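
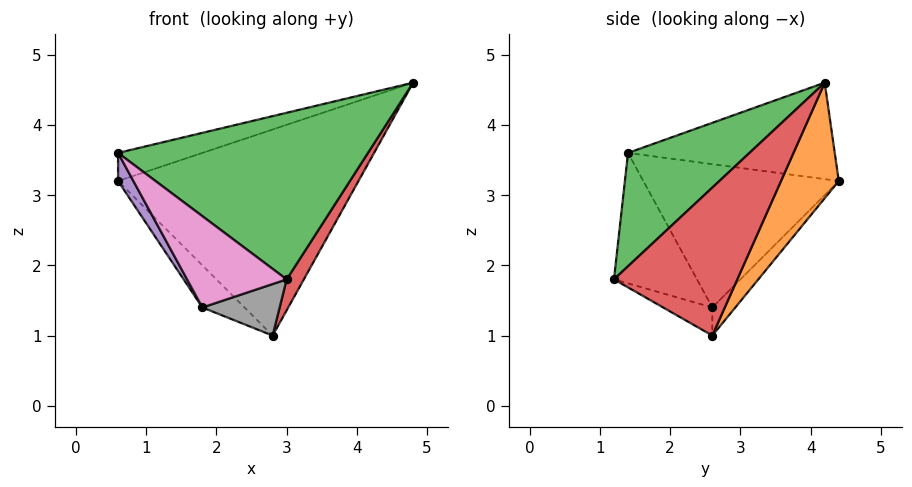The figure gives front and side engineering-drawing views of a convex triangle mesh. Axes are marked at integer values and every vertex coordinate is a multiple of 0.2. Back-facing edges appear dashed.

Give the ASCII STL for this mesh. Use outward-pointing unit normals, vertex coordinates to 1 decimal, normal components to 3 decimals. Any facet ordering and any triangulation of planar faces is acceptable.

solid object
 facet normal -0.308 0.126 0.943
  outer loop
   vertex 0.6 4.4 3.2
   vertex 0.6 1.4 3.6
   vertex 4.8 4.2 4.6
  endloop
 endfacet
 facet normal 0.204 0.848 -0.490
  outer loop
   vertex 2.8 2.6 1.0
   vertex 0.6 4.4 3.2
   vertex 4.8 4.2 4.6
  endloop
 endfacet
 facet normal 0.361 -0.743 0.564
  outer loop
   vertex 3.0 1.2 1.8
   vertex 4.8 4.2 4.6
   vertex 0.6 1.4 3.6
  endloop
 endfacet
 facet normal 0.890 -0.124 -0.439
  outer loop
   vertex 3.0 1.2 1.8
   vertex 2.8 2.6 1.0
   vertex 4.8 4.2 4.6
  endloop
 endfacet
 facet normal -0.860 -0.067 -0.506
  outer loop
   vertex 1.8 2.6 1.4
   vertex 0.6 1.4 3.6
   vertex 0.6 4.4 3.2
  endloop
 endfacet
 facet normal -0.307 0.563 -0.767
  outer loop
   vertex 1.8 2.6 1.4
   vertex 0.6 4.4 3.2
   vertex 2.8 2.6 1.0
  endloop
 endfacet
 facet normal -0.508 -0.609 -0.609
  outer loop
   vertex 1.8 2.6 1.4
   vertex 3.0 1.2 1.8
   vertex 0.6 1.4 3.6
  endloop
 endfacet
 facet normal -0.321 -0.504 -0.802
  outer loop
   vertex 1.8 2.6 1.4
   vertex 2.8 2.6 1.0
   vertex 3.0 1.2 1.8
  endloop
 endfacet
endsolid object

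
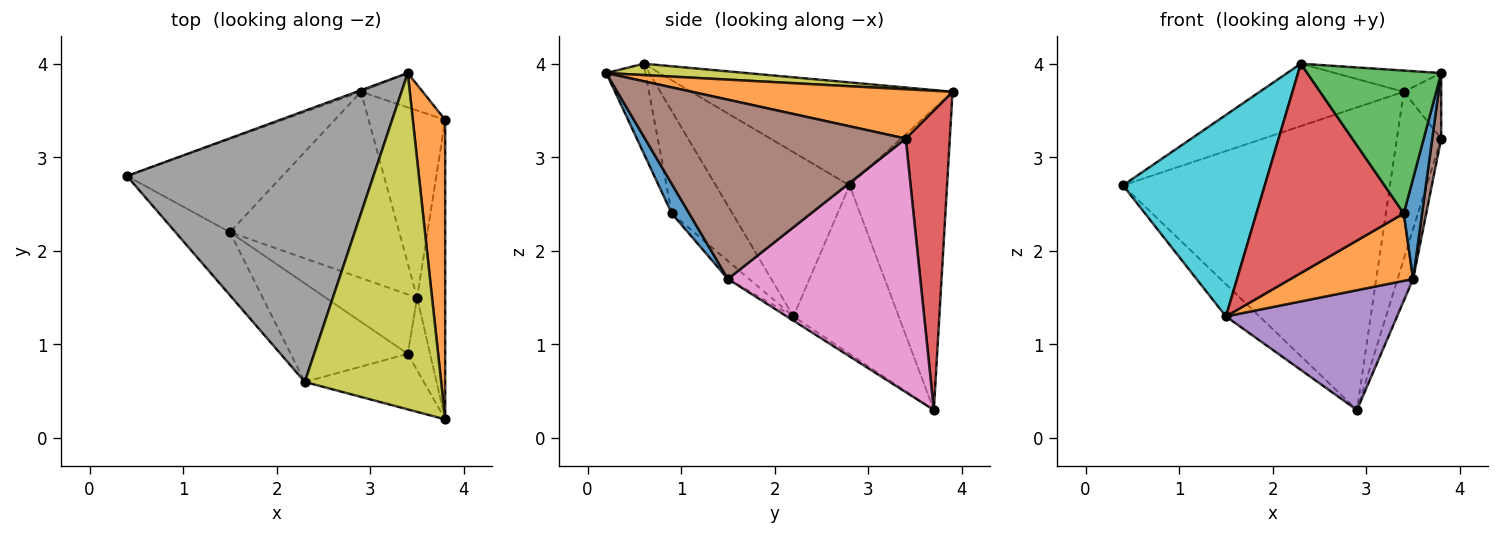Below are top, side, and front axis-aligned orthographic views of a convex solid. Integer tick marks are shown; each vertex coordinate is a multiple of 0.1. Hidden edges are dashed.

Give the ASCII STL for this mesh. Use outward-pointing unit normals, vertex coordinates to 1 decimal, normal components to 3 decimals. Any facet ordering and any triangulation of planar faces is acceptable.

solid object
 facet normal -0.716 0.228 -0.660
  outer loop
   vertex 1.5 2.2 1.3
   vertex 0.4 2.8 2.7
   vertex 2.9 3.7 0.3
  endloop
 endfacet
 facet normal 0.830 0.119 0.545
  outer loop
   vertex 3.4 3.9 3.7
   vertex 3.8 0.2 3.9
   vertex 3.8 3.4 3.2
  endloop
 endfacet
 facet normal -0.343 0.939 -0.005
  outer loop
   vertex 3.4 3.9 3.7
   vertex 2.9 3.7 0.3
   vertex 0.4 2.8 2.7
  endloop
 endfacet
 facet normal 0.698 0.702 -0.144
  outer loop
   vertex 3.4 3.9 3.7
   vertex 3.8 3.4 3.2
   vertex 2.9 3.7 0.3
  endloop
 endfacet
 facet normal -0.021 -0.541 -0.841
  outer loop
   vertex 3.5 1.5 1.7
   vertex 1.5 2.2 1.3
   vertex 2.9 3.7 0.3
  endloop
 endfacet
 facet normal 0.987 -0.034 -0.155
  outer loop
   vertex 3.5 1.5 1.7
   vertex 3.8 3.4 3.2
   vertex 3.8 0.2 3.9
  endloop
 endfacet
 facet normal 0.954 0.077 -0.288
  outer loop
   vertex 3.5 1.5 1.7
   vertex 2.9 3.7 0.3
   vertex 3.8 3.4 3.2
  endloop
 endfacet
 facet normal -0.377 0.208 0.903
  outer loop
   vertex 2.3 0.6 4.0
   vertex 3.4 3.9 3.7
   vertex 0.4 2.8 2.7
  endloop
 endfacet
 facet normal 0.083 0.063 0.995
  outer loop
   vertex 2.3 0.6 4.0
   vertex 3.8 0.2 3.9
   vertex 3.4 3.9 3.7
  endloop
 endfacet
 facet normal -0.669 -0.709 -0.222
  outer loop
   vertex 2.3 0.6 4.0
   vertex 0.4 2.8 2.7
   vertex 1.5 2.2 1.3
  endloop
 endfacet
 facet normal 0.612 -0.642 -0.463
  outer loop
   vertex 3.4 0.9 2.4
   vertex 3.5 1.5 1.7
   vertex 3.8 0.2 3.9
  endloop
 endfacet
 facet normal -0.129 -0.744 -0.656
  outer loop
   vertex 3.4 0.9 2.4
   vertex 1.5 2.2 1.3
   vertex 3.5 1.5 1.7
  endloop
 endfacet
 facet normal -0.263 -0.899 -0.349
  outer loop
   vertex 3.4 0.9 2.4
   vertex 3.8 0.2 3.9
   vertex 2.3 0.6 4.0
  endloop
 endfacet
 facet normal -0.349 -0.848 -0.399
  outer loop
   vertex 3.4 0.9 2.4
   vertex 2.3 0.6 4.0
   vertex 1.5 2.2 1.3
  endloop
 endfacet
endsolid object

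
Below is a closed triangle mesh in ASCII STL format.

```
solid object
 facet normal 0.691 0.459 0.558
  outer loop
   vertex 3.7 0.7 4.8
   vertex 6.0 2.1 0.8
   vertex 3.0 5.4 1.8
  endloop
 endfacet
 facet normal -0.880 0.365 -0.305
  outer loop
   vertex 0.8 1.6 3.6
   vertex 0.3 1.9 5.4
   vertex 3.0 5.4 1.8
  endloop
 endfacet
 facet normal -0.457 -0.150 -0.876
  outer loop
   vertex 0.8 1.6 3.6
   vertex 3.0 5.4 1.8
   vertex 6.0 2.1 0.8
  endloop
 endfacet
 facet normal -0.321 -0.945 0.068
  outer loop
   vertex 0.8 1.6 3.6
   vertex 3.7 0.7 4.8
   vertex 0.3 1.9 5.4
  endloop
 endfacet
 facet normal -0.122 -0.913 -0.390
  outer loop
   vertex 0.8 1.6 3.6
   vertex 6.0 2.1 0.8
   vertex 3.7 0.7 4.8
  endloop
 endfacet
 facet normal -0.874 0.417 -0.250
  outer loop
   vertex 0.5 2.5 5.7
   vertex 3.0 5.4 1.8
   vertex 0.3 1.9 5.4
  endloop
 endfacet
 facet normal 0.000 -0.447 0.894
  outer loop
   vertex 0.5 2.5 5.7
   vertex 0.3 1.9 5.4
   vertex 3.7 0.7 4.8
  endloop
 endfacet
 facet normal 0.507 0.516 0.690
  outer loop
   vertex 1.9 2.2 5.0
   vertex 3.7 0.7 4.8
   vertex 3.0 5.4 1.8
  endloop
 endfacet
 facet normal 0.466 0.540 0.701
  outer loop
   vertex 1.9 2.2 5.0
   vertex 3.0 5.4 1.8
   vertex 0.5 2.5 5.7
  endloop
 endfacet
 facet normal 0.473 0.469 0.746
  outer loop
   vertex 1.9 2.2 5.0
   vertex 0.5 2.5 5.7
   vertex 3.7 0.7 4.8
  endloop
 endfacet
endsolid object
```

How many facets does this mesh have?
10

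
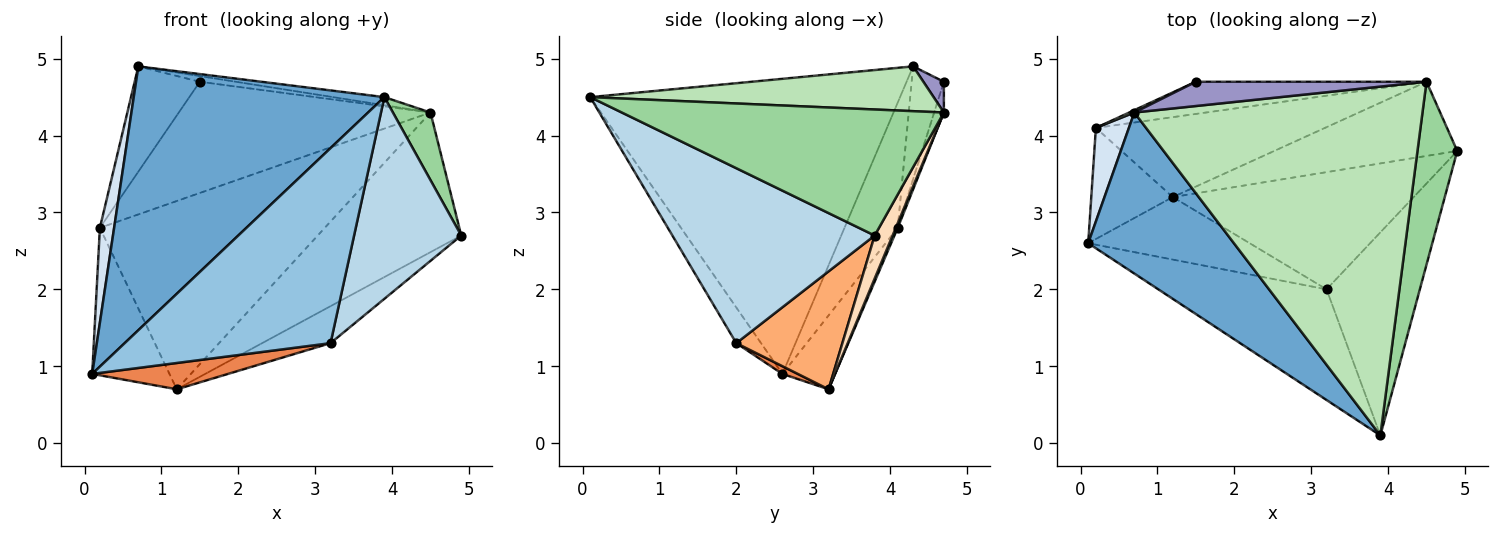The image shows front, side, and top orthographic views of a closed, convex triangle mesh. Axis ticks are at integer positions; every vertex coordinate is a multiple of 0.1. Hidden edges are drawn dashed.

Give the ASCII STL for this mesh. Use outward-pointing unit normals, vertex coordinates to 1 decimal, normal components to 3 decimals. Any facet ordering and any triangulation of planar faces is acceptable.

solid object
 facet normal -0.726 -0.587 0.358
  outer loop
   vertex 0.7 4.3 4.9
   vertex 0.1 2.6 0.9
   vertex 3.9 0.1 4.5
  endloop
 endfacet
 facet normal -0.104 -0.865 -0.491
  outer loop
   vertex 3.2 2.0 1.3
   vertex 3.9 0.1 4.5
   vertex 0.1 2.6 0.9
  endloop
 endfacet
 facet normal 0.799 -0.423 -0.426
  outer loop
   vertex 3.2 2.0 1.3
   vertex 4.9 3.8 2.7
   vertex 3.9 0.1 4.5
  endloop
 endfacet
 facet normal -0.936 -0.250 0.247
  outer loop
   vertex 0.2 4.1 2.8
   vertex 0.1 2.6 0.9
   vertex 0.7 4.3 4.9
  endloop
 endfacet
 facet normal 0.044 -0.387 -0.921
  outer loop
   vertex 1.2 3.2 0.7
   vertex 3.2 2.0 1.3
   vertex 0.1 2.6 0.9
  endloop
 endfacet
 facet normal 0.423 0.273 -0.864
  outer loop
   vertex 1.2 3.2 0.7
   vertex 4.9 3.8 2.7
   vertex 3.2 2.0 1.3
  endloop
 endfacet
 facet normal -0.479 0.701 -0.528
  outer loop
   vertex 1.2 3.2 0.7
   vertex 0.1 2.6 0.9
   vertex 0.2 4.1 2.8
  endloop
 endfacet
 facet normal 0.110 0.878 -0.466
  outer loop
   vertex 4.5 4.7 4.3
   vertex 4.9 3.8 2.7
   vertex 1.2 3.2 0.7
  endloop
 endfacet
 facet normal 0.008 0.920 -0.391
  outer loop
   vertex 4.5 4.7 4.3
   vertex 1.2 3.2 0.7
   vertex 0.2 4.1 2.8
  endloop
 endfacet
 facet normal 0.948 -0.111 0.299
  outer loop
   vertex 4.5 4.7 4.3
   vertex 3.9 0.1 4.5
   vertex 4.9 3.8 2.7
  endloop
 endfacet
 facet normal 0.154 0.023 0.988
  outer loop
   vertex 4.5 4.7 4.3
   vertex 0.7 4.3 4.9
   vertex 3.9 0.1 4.5
  endloop
 endfacet
 facet normal -0.443 0.896 0.020
  outer loop
   vertex 1.5 4.7 4.7
   vertex 0.2 4.1 2.8
   vertex 0.7 4.3 4.9
  endloop
 endfacet
 facet normal 0.129 0.225 0.966
  outer loop
   vertex 1.5 4.7 4.7
   vertex 0.7 4.3 4.9
   vertex 4.5 4.7 4.3
  endloop
 endfacet
 facet normal -0.037 0.960 -0.278
  outer loop
   vertex 1.5 4.7 4.7
   vertex 4.5 4.7 4.3
   vertex 0.2 4.1 2.8
  endloop
 endfacet
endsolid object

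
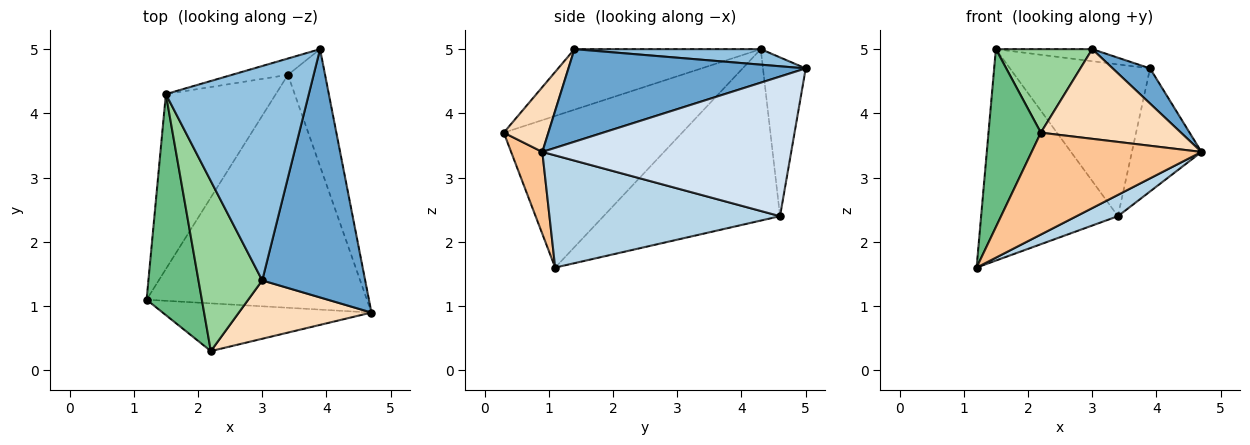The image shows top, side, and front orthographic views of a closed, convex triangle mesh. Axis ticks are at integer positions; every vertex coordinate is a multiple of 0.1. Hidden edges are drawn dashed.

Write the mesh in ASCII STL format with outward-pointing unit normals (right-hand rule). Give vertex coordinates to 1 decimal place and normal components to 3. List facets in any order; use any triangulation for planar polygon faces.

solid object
 facet normal 0.665 -0.105 0.739
  outer loop
   vertex 3.0 1.4 5.0
   vertex 4.7 0.9 3.4
   vertex 3.9 5.0 4.7
  endloop
 endfacet
 facet normal 0.108 0.056 0.993
  outer loop
   vertex 1.5 4.3 5.0
   vertex 3.0 1.4 5.0
   vertex 3.9 5.0 4.7
  endloop
 endfacet
 facet normal 0.452 -0.081 -0.888
  outer loop
   vertex 3.4 4.6 2.4
   vertex 4.7 0.9 3.4
   vertex 1.2 1.1 1.6
  endloop
 endfacet
 facet normal 0.933 0.261 -0.248
  outer loop
   vertex 3.4 4.6 2.4
   vertex 3.9 5.0 4.7
   vertex 4.7 0.9 3.4
  endloop
 endfacet
 facet normal -0.705 0.546 -0.452
  outer loop
   vertex 3.4 4.6 2.4
   vertex 1.2 1.1 1.6
   vertex 1.5 4.3 5.0
  endloop
 endfacet
 facet normal -0.290 0.951 -0.102
  outer loop
   vertex 3.4 4.6 2.4
   vertex 1.5 4.3 5.0
   vertex 3.9 5.0 4.7
  endloop
 endfacet
 facet normal 0.164 -0.893 -0.418
  outer loop
   vertex 2.2 0.3 3.7
   vertex 1.2 1.1 1.6
   vertex 4.7 0.9 3.4
  endloop
 endfacet
 facet normal 0.258 -0.810 0.527
  outer loop
   vertex 2.2 0.3 3.7
   vertex 4.7 0.9 3.4
   vertex 3.0 1.4 5.0
  endloop
 endfacet
 facet normal -0.906 -0.266 0.330
  outer loop
   vertex 2.2 0.3 3.7
   vertex 1.5 4.3 5.0
   vertex 1.2 1.1 1.6
  endloop
 endfacet
 facet normal -0.649 -0.336 0.683
  outer loop
   vertex 2.2 0.3 3.7
   vertex 3.0 1.4 5.0
   vertex 1.5 4.3 5.0
  endloop
 endfacet
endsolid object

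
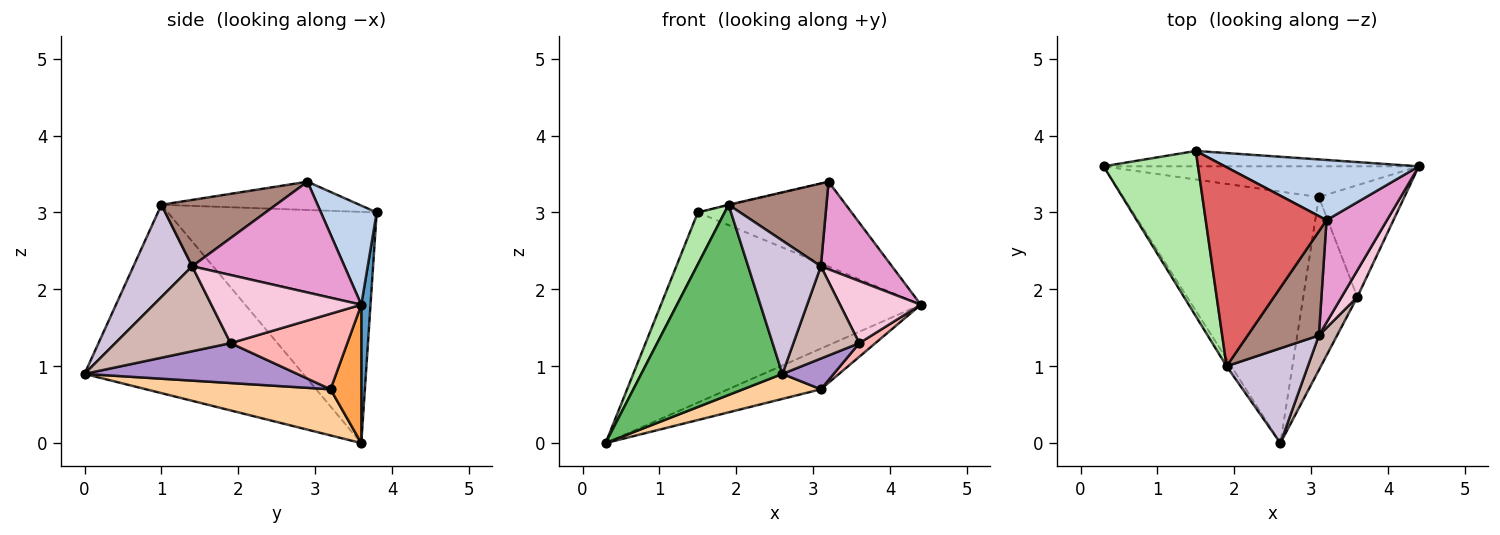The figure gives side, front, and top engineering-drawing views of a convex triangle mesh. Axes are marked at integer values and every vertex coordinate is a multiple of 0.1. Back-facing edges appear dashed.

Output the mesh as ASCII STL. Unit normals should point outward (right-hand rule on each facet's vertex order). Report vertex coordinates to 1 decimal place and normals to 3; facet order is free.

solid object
 facet normal 0.035 0.996 -0.081
  outer loop
   vertex 1.5 3.8 3.0
   vertex 4.4 3.6 1.8
   vertex 0.3 3.6 0.0
  endloop
 endfacet
 facet normal 0.284 0.782 0.555
  outer loop
   vertex 3.2 2.9 3.4
   vertex 4.4 3.6 1.8
   vertex 1.5 3.8 3.0
  endloop
 endfacet
 facet normal 0.256 0.771 -0.583
  outer loop
   vertex 3.1 3.2 0.7
   vertex 0.3 3.6 0.0
   vertex 4.4 3.6 1.8
  endloop
 endfacet
 facet normal 0.228 -0.096 -0.969
  outer loop
   vertex 3.1 3.2 0.7
   vertex 2.6 0.0 0.9
   vertex 0.3 3.6 0.0
  endloop
 endfacet
 facet normal -0.840 -0.542 -0.021
  outer loop
   vertex 1.9 1.0 3.1
   vertex 0.3 3.6 0.0
   vertex 2.6 0.0 0.9
  endloop
 endfacet
 facet normal -0.919 -0.118 0.376
  outer loop
   vertex 1.9 1.0 3.1
   vertex 1.5 3.8 3.0
   vertex 0.3 3.6 0.0
  endloop
 endfacet
 facet normal -0.228 0.002 0.974
  outer loop
   vertex 1.9 1.0 3.1
   vertex 3.2 2.9 3.4
   vertex 1.5 3.8 3.0
  endloop
 endfacet
 facet normal 0.659 -0.091 -0.746
  outer loop
   vertex 3.6 1.9 1.3
   vertex 3.1 3.2 0.7
   vertex 4.4 3.6 1.8
  endloop
 endfacet
 facet normal 0.588 -0.142 -0.797
  outer loop
   vertex 3.6 1.9 1.3
   vertex 2.6 0.0 0.9
   vertex 3.1 3.2 0.7
  endloop
 endfacet
 facet normal 0.550 -0.681 0.484
  outer loop
   vertex 3.1 1.4 2.3
   vertex 1.9 1.0 3.1
   vertex 2.6 0.0 0.9
  endloop
 endfacet
 facet normal 0.589 -0.503 0.632
  outer loop
   vertex 3.1 1.4 2.3
   vertex 3.2 2.9 3.4
   vertex 1.9 1.0 3.1
  endloop
 endfacet
 facet normal 0.854 -0.488 0.183
  outer loop
   vertex 3.1 1.4 2.3
   vertex 2.6 0.0 0.9
   vertex 3.6 1.9 1.3
  endloop
 endfacet
 facet normal 0.812 -0.379 0.443
  outer loop
   vertex 3.1 1.4 2.3
   vertex 4.4 3.6 1.8
   vertex 3.2 2.9 3.4
  endloop
 endfacet
 facet normal 0.863 -0.465 0.199
  outer loop
   vertex 3.1 1.4 2.3
   vertex 3.6 1.9 1.3
   vertex 4.4 3.6 1.8
  endloop
 endfacet
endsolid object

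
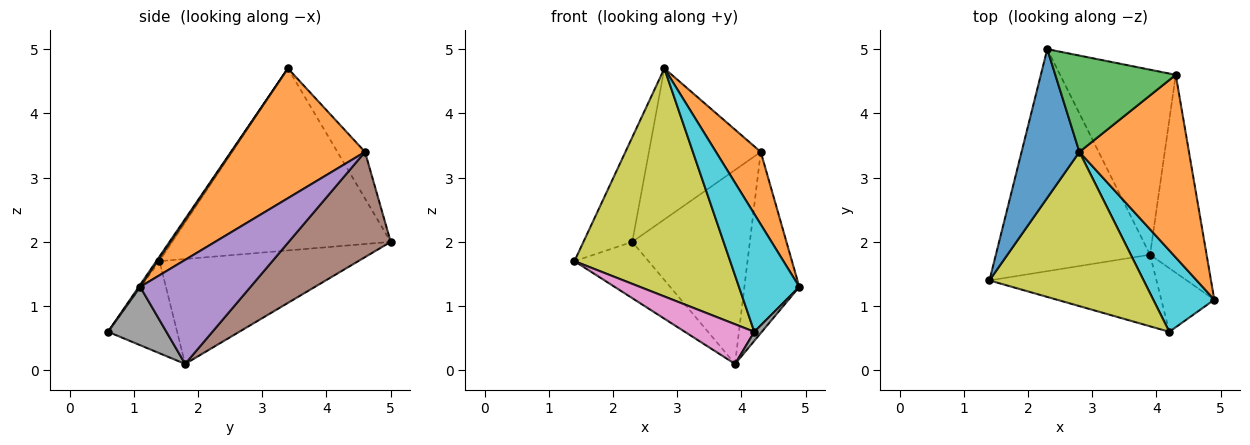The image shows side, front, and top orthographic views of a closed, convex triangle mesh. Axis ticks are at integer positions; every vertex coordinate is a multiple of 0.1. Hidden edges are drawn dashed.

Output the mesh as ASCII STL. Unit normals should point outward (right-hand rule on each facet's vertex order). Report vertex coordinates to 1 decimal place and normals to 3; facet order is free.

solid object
 facet normal -0.932 0.208 0.296
  outer loop
   vertex 2.8 3.4 4.7
   vertex 2.3 5.0 2.0
   vertex 1.4 1.4 1.7
  endloop
 endfacet
 facet normal 0.740 -0.248 0.625
  outer loop
   vertex 4.3 4.6 3.4
   vertex 2.8 3.4 4.7
   vertex 4.9 1.1 1.3
  endloop
 endfacet
 facet normal -0.204 0.825 0.527
  outer loop
   vertex 4.3 4.6 3.4
   vertex 2.3 5.0 2.0
   vertex 2.8 3.4 4.7
  endloop
 endfacet
 facet normal -0.551 0.205 -0.809
  outer loop
   vertex 3.9 1.8 0.1
   vertex 1.4 1.4 1.7
   vertex 2.3 5.0 2.0
  endloop
 endfacet
 facet normal 0.805 0.400 -0.437
  outer loop
   vertex 3.9 1.8 0.1
   vertex 4.3 4.6 3.4
   vertex 4.9 1.1 1.3
  endloop
 endfacet
 facet normal 0.532 0.613 -0.584
  outer loop
   vertex 3.9 1.8 0.1
   vertex 2.3 5.0 2.0
   vertex 4.3 4.6 3.4
  endloop
 endfacet
 facet normal -0.434 -0.437 -0.788
  outer loop
   vertex 4.2 0.6 0.6
   vertex 1.4 1.4 1.7
   vertex 3.9 1.8 0.1
  endloop
 endfacet
 facet normal 0.737 -0.095 -0.669
  outer loop
   vertex 4.2 0.6 0.6
   vertex 3.9 1.8 0.1
   vertex 4.9 1.1 1.3
  endloop
 endfacet
 facet normal -0.017 -0.828 0.560
  outer loop
   vertex 4.2 0.6 0.6
   vertex 2.8 3.4 4.7
   vertex 1.4 1.4 1.7
  endloop
 endfacet
 facet normal 0.019 -0.823 0.568
  outer loop
   vertex 4.2 0.6 0.6
   vertex 4.9 1.1 1.3
   vertex 2.8 3.4 4.7
  endloop
 endfacet
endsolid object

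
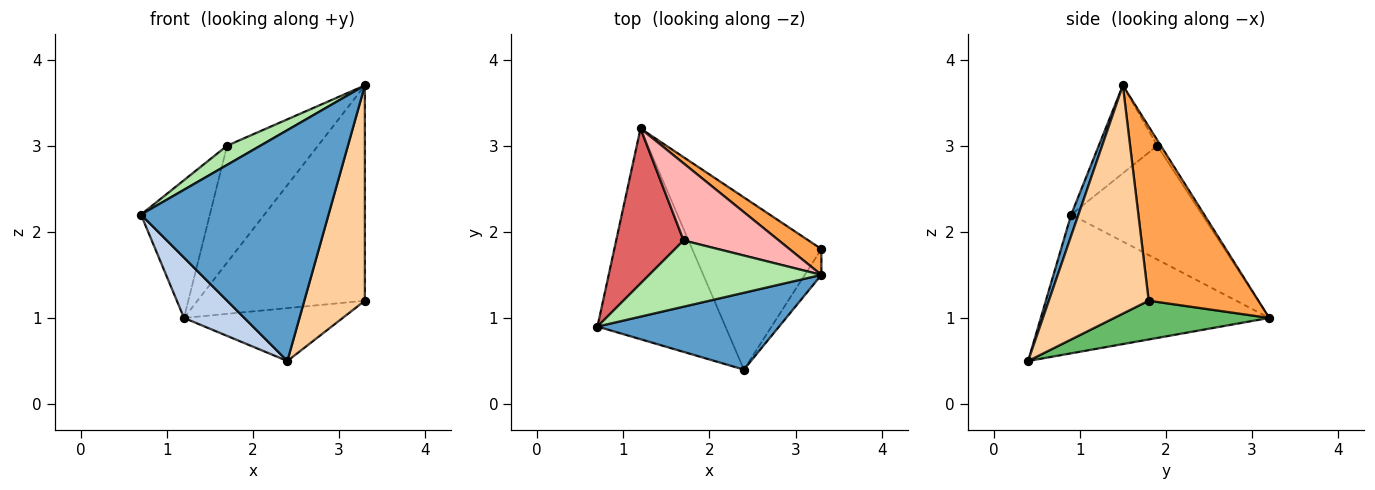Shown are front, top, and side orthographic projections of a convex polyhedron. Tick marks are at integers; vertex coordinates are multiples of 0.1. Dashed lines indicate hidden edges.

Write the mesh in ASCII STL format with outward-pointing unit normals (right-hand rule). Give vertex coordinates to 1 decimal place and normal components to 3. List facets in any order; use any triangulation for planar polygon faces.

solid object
 facet normal 0.037 -0.948 0.316
  outer loop
   vertex 2.4 0.4 0.5
   vertex 3.3 1.5 3.7
   vertex 0.7 0.9 2.2
  endloop
 endfacet
 facet normal -0.722 -0.190 -0.666
  outer loop
   vertex 2.4 0.4 0.5
   vertex 0.7 0.9 2.2
   vertex 1.2 3.2 1.0
  endloop
 endfacet
 facet normal 0.545 0.832 0.100
  outer loop
   vertex 3.3 1.8 1.2
   vertex 1.2 3.2 1.0
   vertex 3.3 1.5 3.7
  endloop
 endfacet
 facet normal 0.853 -0.518 -0.062
  outer loop
   vertex 3.3 1.8 1.2
   vertex 3.3 1.5 3.7
   vertex 2.4 0.4 0.5
  endloop
 endfacet
 facet normal 0.276 0.282 -0.919
  outer loop
   vertex 3.3 1.8 1.2
   vertex 2.4 0.4 0.5
   vertex 1.2 3.2 1.0
  endloop
 endfacet
 facet normal -0.440 -0.250 0.863
  outer loop
   vertex 1.7 1.9 3.0
   vertex 0.7 0.9 2.2
   vertex 3.3 1.5 3.7
  endloop
 endfacet
 facet normal -0.784 0.413 0.464
  outer loop
   vertex 1.7 1.9 3.0
   vertex 1.2 3.2 1.0
   vertex 0.7 0.9 2.2
  endloop
 endfacet
 facet normal -0.032 0.834 0.550
  outer loop
   vertex 1.7 1.9 3.0
   vertex 3.3 1.5 3.7
   vertex 1.2 3.2 1.0
  endloop
 endfacet
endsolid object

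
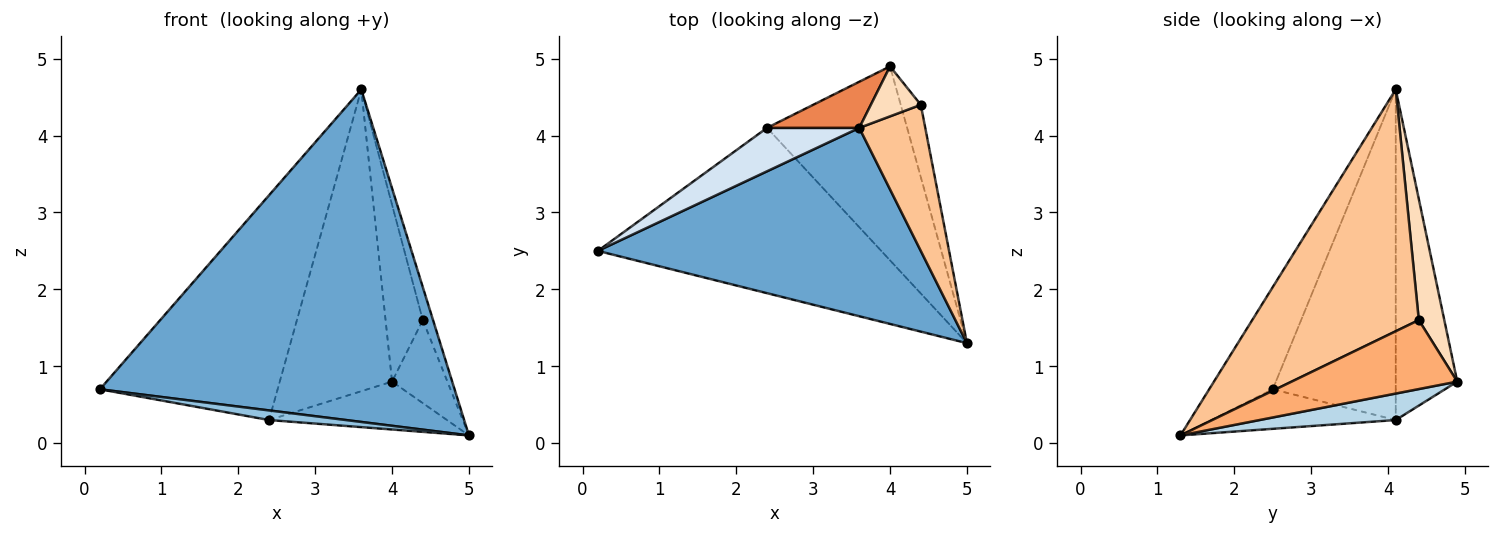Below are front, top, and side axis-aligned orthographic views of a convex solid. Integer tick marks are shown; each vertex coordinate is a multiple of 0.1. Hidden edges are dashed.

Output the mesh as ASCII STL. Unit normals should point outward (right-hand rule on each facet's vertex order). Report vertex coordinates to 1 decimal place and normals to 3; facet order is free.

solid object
 facet normal -0.154 -0.860 0.487
  outer loop
   vertex 3.6 4.1 4.6
   vertex 0.2 2.5 0.7
   vertex 5.0 1.3 0.1
  endloop
 endfacet
 facet normal -0.138 -0.057 -0.989
  outer loop
   vertex 2.4 4.1 0.3
   vertex 5.0 1.3 0.1
   vertex 0.2 2.5 0.7
  endloop
 endfacet
 facet normal 0.180 0.236 -0.955
  outer loop
   vertex 2.4 4.1 0.3
   vertex 4.0 4.9 0.8
   vertex 5.0 1.3 0.1
  endloop
 endfacet
 facet normal -0.562 0.812 0.157
  outer loop
   vertex 2.4 4.1 0.3
   vertex 0.2 2.5 0.7
   vertex 3.6 4.1 4.6
  endloop
 endfacet
 facet normal -0.476 0.869 0.133
  outer loop
   vertex 2.4 4.1 0.3
   vertex 3.6 4.1 4.6
   vertex 4.0 4.9 0.8
  endloop
 endfacet
 facet normal 0.914 0.306 -0.266
  outer loop
   vertex 4.4 4.4 1.6
   vertex 5.0 1.3 0.1
   vertex 4.0 4.9 0.8
  endloop
 endfacet
 facet normal 0.963 0.059 0.263
  outer loop
   vertex 4.4 4.4 1.6
   vertex 3.6 4.1 4.6
   vertex 5.0 1.3 0.1
  endloop
 endfacet
 facet normal 0.550 0.804 0.227
  outer loop
   vertex 4.4 4.4 1.6
   vertex 4.0 4.9 0.8
   vertex 3.6 4.1 4.6
  endloop
 endfacet
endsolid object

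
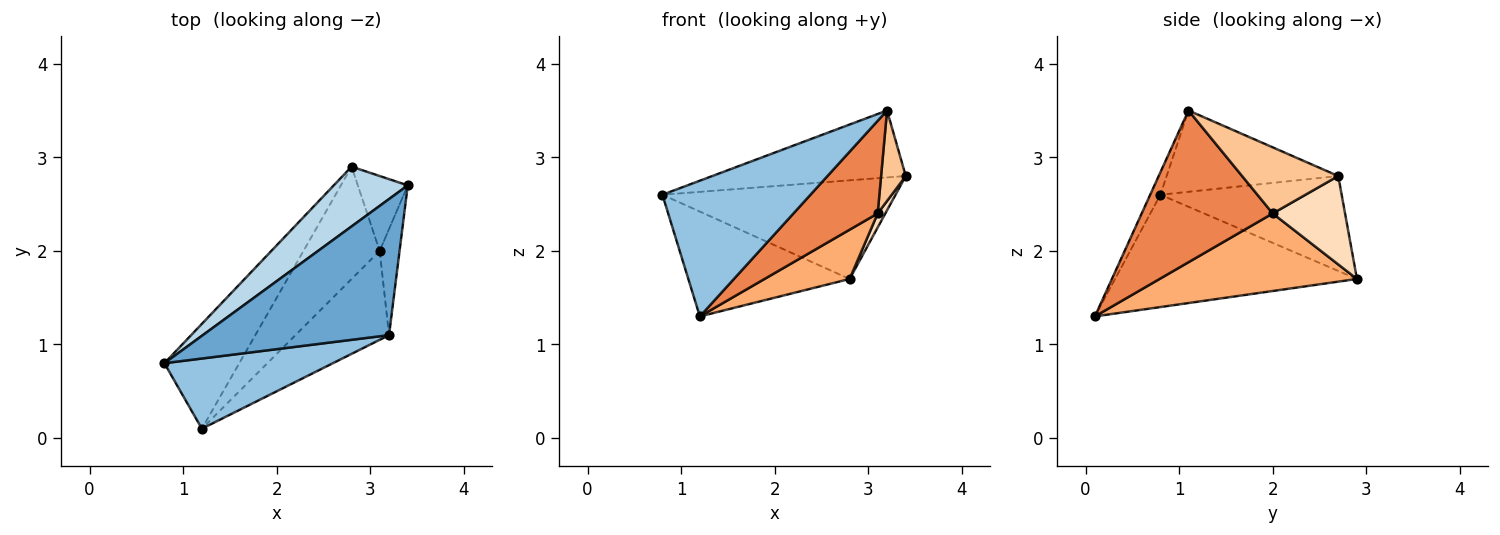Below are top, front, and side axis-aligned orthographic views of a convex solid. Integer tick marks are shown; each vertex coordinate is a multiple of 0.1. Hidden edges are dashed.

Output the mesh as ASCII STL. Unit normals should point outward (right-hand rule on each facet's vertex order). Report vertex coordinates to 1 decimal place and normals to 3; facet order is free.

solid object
 facet normal -0.365 0.411 0.835
  outer loop
   vertex 3.2 1.1 3.5
   vertex 3.4 2.7 2.8
   vertex 0.8 0.8 2.6
  endloop
 endfacet
 facet normal -0.061 -0.887 0.459
  outer loop
   vertex 1.2 0.1 1.3
   vertex 3.2 1.1 3.5
   vertex 0.8 0.8 2.6
  endloop
 endfacet
 facet normal -0.554 0.712 0.431
  outer loop
   vertex 2.8 2.9 1.7
   vertex 0.8 0.8 2.6
   vertex 3.4 2.7 2.8
  endloop
 endfacet
 facet normal -0.728 0.485 -0.485
  outer loop
   vertex 2.8 2.9 1.7
   vertex 1.2 0.1 1.3
   vertex 0.8 0.8 2.6
  endloop
 endfacet
 facet normal 0.747 -0.480 -0.461
  outer loop
   vertex 3.1 2.0 2.4
   vertex 3.2 1.1 3.5
   vertex 1.2 0.1 1.3
  endloop
 endfacet
 facet normal 0.682 -0.294 -0.670
  outer loop
   vertex 3.1 2.0 2.4
   vertex 1.2 0.1 1.3
   vertex 2.8 2.9 1.7
  endloop
 endfacet
 facet normal 0.930 -0.239 -0.280
  outer loop
   vertex 3.1 2.0 2.4
   vertex 3.4 2.7 2.8
   vertex 3.2 1.1 3.5
  endloop
 endfacet
 facet normal 0.867 -0.092 -0.490
  outer loop
   vertex 3.1 2.0 2.4
   vertex 2.8 2.9 1.7
   vertex 3.4 2.7 2.8
  endloop
 endfacet
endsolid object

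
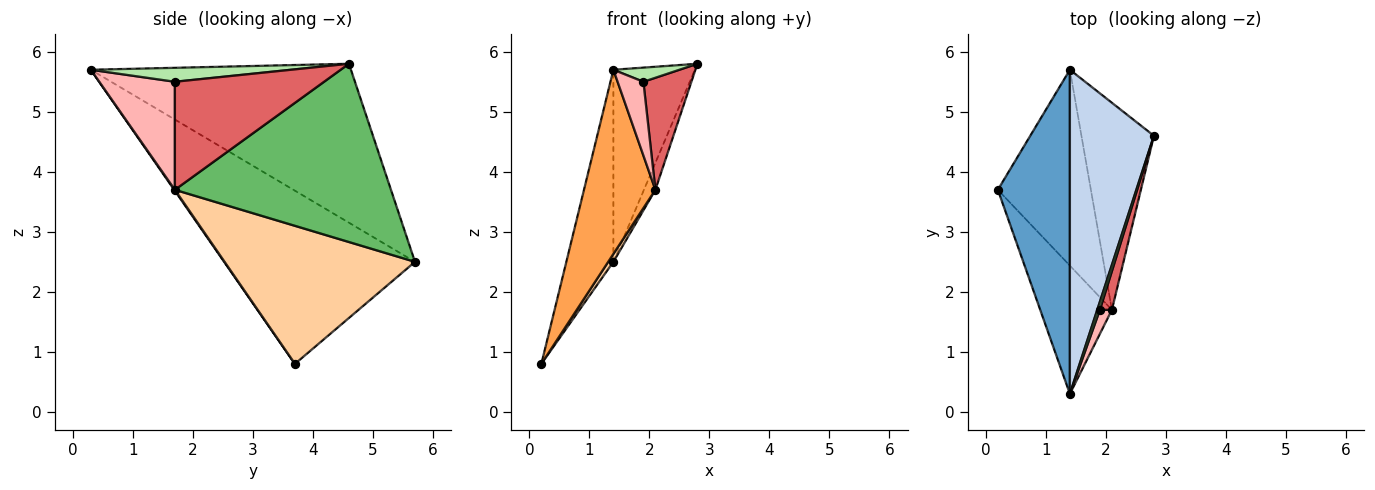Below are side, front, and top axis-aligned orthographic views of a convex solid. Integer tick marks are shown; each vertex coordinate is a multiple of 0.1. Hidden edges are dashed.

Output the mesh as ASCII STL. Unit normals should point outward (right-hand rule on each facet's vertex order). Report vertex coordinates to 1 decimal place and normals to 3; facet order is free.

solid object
 facet normal -0.900 0.222 0.374
  outer loop
   vertex 1.4 5.7 2.5
   vertex 0.2 3.7 0.8
   vertex 1.4 0.3 5.7
  endloop
 endfacet
 facet normal -0.852 0.267 0.450
  outer loop
   vertex 1.4 5.7 2.5
   vertex 1.4 0.3 5.7
   vertex 2.8 4.6 5.8
  endloop
 endfacet
 facet normal 0.008 -0.821 -0.571
  outer loop
   vertex 2.1 1.7 3.7
   vertex 1.4 0.3 5.7
   vertex 0.2 3.7 0.8
  endloop
 endfacet
 facet normal 0.829 -0.023 -0.559
  outer loop
   vertex 2.1 1.7 3.7
   vertex 0.2 3.7 0.8
   vertex 1.4 5.7 2.5
  endloop
 endfacet
 facet normal 0.925 0.049 -0.376
  outer loop
   vertex 2.1 1.7 3.7
   vertex 1.4 5.7 2.5
   vertex 2.8 4.6 5.8
  endloop
 endfacet
 facet normal 0.935 -0.308 0.178
  outer loop
   vertex 1.9 1.7 5.5
   vertex 2.8 4.6 5.8
   vertex 1.4 0.3 5.7
  endloop
 endfacet
 facet normal 0.947 -0.305 0.105
  outer loop
   vertex 1.9 1.7 5.5
   vertex 2.1 1.7 3.7
   vertex 2.8 4.6 5.8
  endloop
 endfacet
 facet normal 0.941 -0.321 0.105
  outer loop
   vertex 1.9 1.7 5.5
   vertex 1.4 0.3 5.7
   vertex 2.1 1.7 3.7
  endloop
 endfacet
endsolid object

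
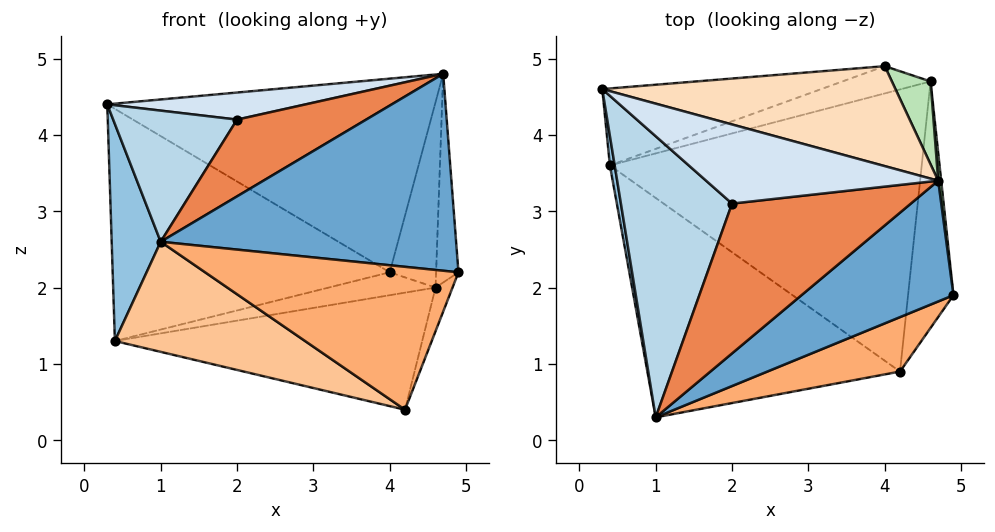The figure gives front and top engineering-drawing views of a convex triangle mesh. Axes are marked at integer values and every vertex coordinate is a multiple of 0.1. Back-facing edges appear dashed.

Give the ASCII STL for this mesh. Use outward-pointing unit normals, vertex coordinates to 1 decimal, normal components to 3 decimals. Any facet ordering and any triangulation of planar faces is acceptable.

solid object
 facet normal 0.374 -0.791 0.485
  outer loop
   vertex 4.7 3.4 4.8
   vertex 1.0 0.3 2.6
   vertex 4.9 1.9 2.2
  endloop
 endfacet
 facet normal -0.985 -0.170 0.023
  outer loop
   vertex 0.4 3.6 1.3
   vertex 1.0 0.3 2.6
   vertex 0.3 4.6 4.4
  endloop
 endfacet
 facet normal -0.257 -0.408 0.876
  outer loop
   vertex 2.0 3.1 4.2
   vertex 0.3 4.6 4.4
   vertex 1.0 0.3 2.6
  endloop
 endfacet
 facet normal -0.172 -0.319 0.932
  outer loop
   vertex 2.0 3.1 4.2
   vertex 4.7 3.4 4.8
   vertex 0.3 4.6 4.4
  endloop
 endfacet
 facet normal -0.146 -0.451 0.880
  outer loop
   vertex 2.0 3.1 4.2
   vertex 1.0 0.3 2.6
   vertex 4.7 3.4 4.8
  endloop
 endfacet
 facet normal 0.387 -0.862 0.328
  outer loop
   vertex 4.2 0.9 0.4
   vertex 4.9 1.9 2.2
   vertex 1.0 0.3 2.6
  endloop
 endfacet
 facet normal -0.469 -0.396 -0.790
  outer loop
   vertex 4.2 0.9 0.4
   vertex 1.0 0.3 2.6
   vertex 0.4 3.6 1.3
  endloop
 endfacet
 facet normal 0.197 0.871 0.450
  outer loop
   vertex 4.0 4.9 2.2
   vertex 0.3 4.6 4.4
   vertex 4.7 3.4 4.8
  endloop
 endfacet
 facet normal -0.255 0.918 -0.304
  outer loop
   vertex 4.0 4.9 2.2
   vertex 0.4 3.6 1.3
   vertex 0.3 4.6 4.4
  endloop
 endfacet
 facet normal 0.994 0.108 0.014
  outer loop
   vertex 4.6 4.7 2.0
   vertex 4.7 3.4 4.8
   vertex 4.9 1.9 2.2
  endloop
 endfacet
 facet normal 0.403 0.836 0.374
  outer loop
   vertex 4.6 4.7 2.0
   vertex 4.0 4.9 2.2
   vertex 4.7 3.4 4.8
  endloop
 endfacet
 facet normal 0.916 0.070 -0.395
  outer loop
   vertex 4.6 4.7 2.0
   vertex 4.9 1.9 2.2
   vertex 4.2 0.9 0.4
  endloop
 endfacet
 facet normal 0.053 0.383 -0.922
  outer loop
   vertex 4.6 4.7 2.0
   vertex 4.2 0.9 0.4
   vertex 0.4 3.6 1.3
  endloop
 endfacet
 facet normal -0.041 0.643 -0.765
  outer loop
   vertex 4.6 4.7 2.0
   vertex 0.4 3.6 1.3
   vertex 4.0 4.9 2.2
  endloop
 endfacet
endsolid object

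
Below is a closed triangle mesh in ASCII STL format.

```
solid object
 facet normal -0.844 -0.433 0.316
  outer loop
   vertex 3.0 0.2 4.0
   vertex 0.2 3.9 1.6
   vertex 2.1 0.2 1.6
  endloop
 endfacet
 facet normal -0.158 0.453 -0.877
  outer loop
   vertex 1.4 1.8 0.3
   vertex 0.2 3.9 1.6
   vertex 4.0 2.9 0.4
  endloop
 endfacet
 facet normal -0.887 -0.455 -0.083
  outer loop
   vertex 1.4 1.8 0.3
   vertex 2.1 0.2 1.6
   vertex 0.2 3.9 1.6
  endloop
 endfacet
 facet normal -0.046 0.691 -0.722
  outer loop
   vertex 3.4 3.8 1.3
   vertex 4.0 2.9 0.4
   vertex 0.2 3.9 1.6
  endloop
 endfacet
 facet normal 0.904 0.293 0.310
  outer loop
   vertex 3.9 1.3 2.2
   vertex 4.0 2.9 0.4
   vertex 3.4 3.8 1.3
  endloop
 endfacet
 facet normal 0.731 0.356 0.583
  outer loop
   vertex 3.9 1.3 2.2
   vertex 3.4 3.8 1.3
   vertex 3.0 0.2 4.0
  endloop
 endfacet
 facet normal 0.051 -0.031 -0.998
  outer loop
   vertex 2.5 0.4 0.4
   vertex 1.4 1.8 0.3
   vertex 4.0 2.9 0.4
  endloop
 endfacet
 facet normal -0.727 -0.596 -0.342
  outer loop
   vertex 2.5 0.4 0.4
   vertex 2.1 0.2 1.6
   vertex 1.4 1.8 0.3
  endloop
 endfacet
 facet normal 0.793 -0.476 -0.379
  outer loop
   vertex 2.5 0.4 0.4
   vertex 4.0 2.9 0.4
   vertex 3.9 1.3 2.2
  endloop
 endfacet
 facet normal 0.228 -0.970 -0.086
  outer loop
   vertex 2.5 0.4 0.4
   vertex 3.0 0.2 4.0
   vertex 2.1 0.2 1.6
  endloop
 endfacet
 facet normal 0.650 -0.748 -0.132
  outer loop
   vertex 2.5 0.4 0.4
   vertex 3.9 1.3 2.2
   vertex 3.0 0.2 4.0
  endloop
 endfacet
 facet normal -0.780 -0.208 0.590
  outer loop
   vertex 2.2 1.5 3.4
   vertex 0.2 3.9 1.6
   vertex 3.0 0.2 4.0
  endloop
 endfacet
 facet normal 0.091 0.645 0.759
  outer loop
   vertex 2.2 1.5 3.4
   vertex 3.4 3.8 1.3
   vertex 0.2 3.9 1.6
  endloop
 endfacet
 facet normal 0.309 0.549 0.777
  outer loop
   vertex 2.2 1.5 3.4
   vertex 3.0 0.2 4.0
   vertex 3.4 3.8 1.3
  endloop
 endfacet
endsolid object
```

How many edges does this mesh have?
21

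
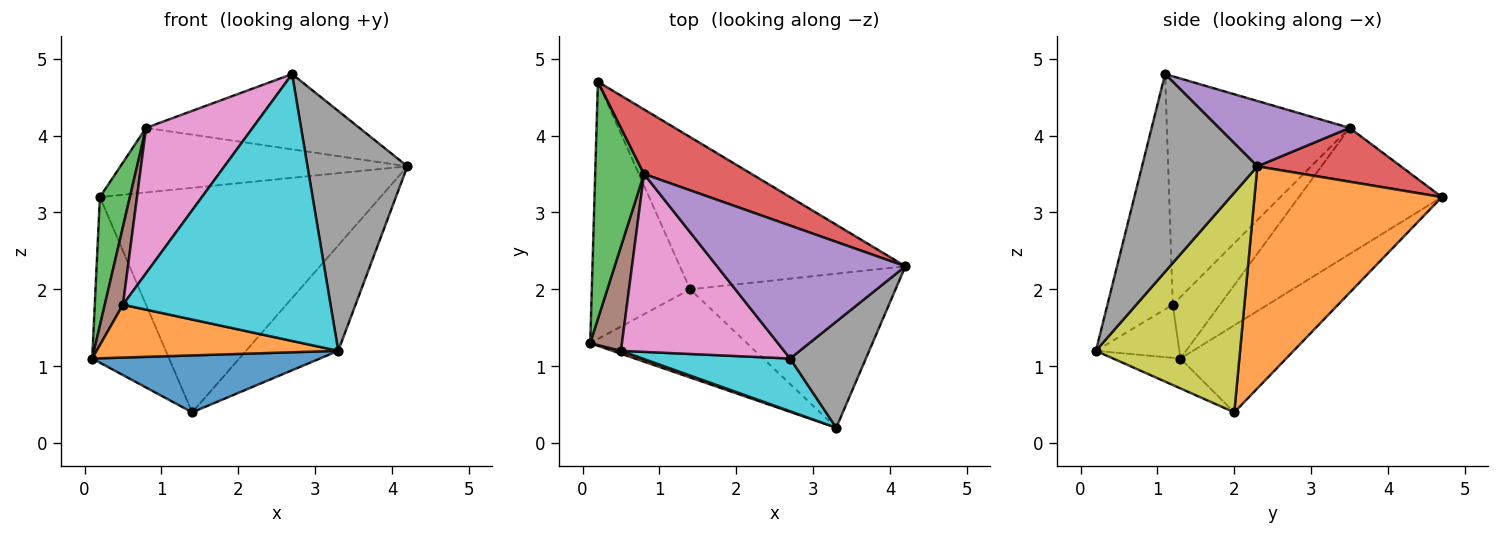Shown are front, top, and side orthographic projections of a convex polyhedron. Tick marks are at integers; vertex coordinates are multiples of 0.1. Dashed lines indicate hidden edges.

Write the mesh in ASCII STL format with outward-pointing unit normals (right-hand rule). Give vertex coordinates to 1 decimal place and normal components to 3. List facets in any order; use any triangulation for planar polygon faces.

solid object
 facet normal -0.597 0.434 -0.675
  outer loop
   vertex 1.4 2.0 0.4
   vertex 0.1 1.3 1.1
   vertex 0.2 4.7 3.2
  endloop
 endfacet
 facet normal 0.484 0.724 -0.491
  outer loop
   vertex 1.4 2.0 0.4
   vertex 0.2 4.7 3.2
   vertex 4.2 2.3 3.6
  endloop
 endfacet
 facet normal -0.915 -0.192 0.354
  outer loop
   vertex 0.8 3.5 4.1
   vertex 0.2 4.7 3.2
   vertex 0.1 1.3 1.1
  endloop
 endfacet
 facet normal 0.333 0.667 0.667
  outer loop
   vertex 0.8 3.5 4.1
   vertex 4.2 2.3 3.6
   vertex 0.2 4.7 3.2
  endloop
 endfacet
 facet normal 0.289 0.472 0.833
  outer loop
   vertex 0.8 3.5 4.1
   vertex 2.7 1.1 4.8
   vertex 4.2 2.3 3.6
  endloop
 endfacet
 facet normal -0.841 -0.324 0.434
  outer loop
   vertex 0.5 1.2 1.8
   vertex 0.8 3.5 4.1
   vertex 0.1 1.3 1.1
  endloop
 endfacet
 facet normal -0.735 -0.429 0.525
  outer loop
   vertex 0.5 1.2 1.8
   vertex 2.7 1.1 4.8
   vertex 0.8 3.5 4.1
  endloop
 endfacet
 facet normal 0.726 -0.629 0.278
  outer loop
   vertex 3.3 0.2 1.2
   vertex 4.2 2.3 3.6
   vertex 2.7 1.1 4.8
  endloop
 endfacet
 facet normal 0.662 0.423 -0.619
  outer loop
   vertex 3.3 0.2 1.2
   vertex 1.4 2.0 0.4
   vertex 4.2 2.3 3.6
  endloop
 endfacet
 facet normal -0.295 -0.937 0.185
  outer loop
   vertex 3.3 0.2 1.2
   vertex 2.7 1.1 4.8
   vertex 0.5 1.2 1.8
  endloop
 endfacet
 facet normal -0.158 -0.536 -0.829
  outer loop
   vertex 3.3 0.2 1.2
   vertex 0.1 1.3 1.1
   vertex 1.4 2.0 0.4
  endloop
 endfacet
 facet normal -0.326 -0.944 0.051
  outer loop
   vertex 3.3 0.2 1.2
   vertex 0.5 1.2 1.8
   vertex 0.1 1.3 1.1
  endloop
 endfacet
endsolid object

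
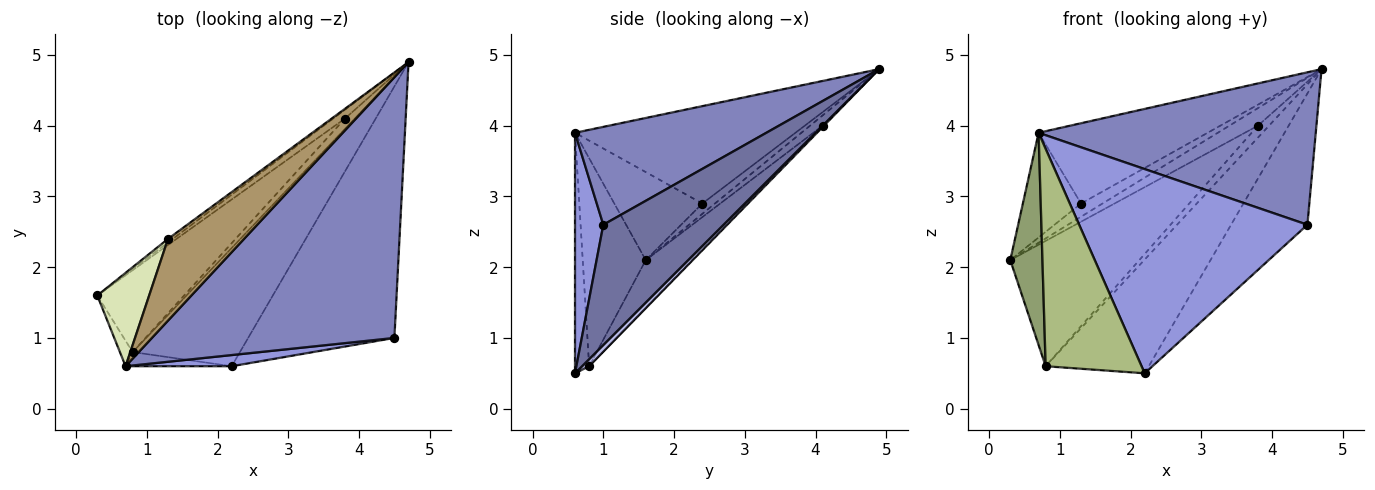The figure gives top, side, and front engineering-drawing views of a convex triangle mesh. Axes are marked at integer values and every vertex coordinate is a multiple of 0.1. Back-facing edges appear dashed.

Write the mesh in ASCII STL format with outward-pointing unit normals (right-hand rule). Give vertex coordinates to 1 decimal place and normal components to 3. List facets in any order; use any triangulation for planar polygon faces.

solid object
 facet normal 0.589 0.374 -0.716
  outer loop
   vertex 4.5 1.0 2.6
   vertex 2.2 0.6 0.5
   vertex 4.7 4.9 4.8
  endloop
 endfacet
 facet normal 0.329 -0.477 0.815
  outer loop
   vertex 4.5 1.0 2.6
   vertex 4.7 4.9 4.8
   vertex 0.7 0.6 3.9
  endloop
 endfacet
 facet normal 0.123 -0.991 0.054
  outer loop
   vertex 4.5 1.0 2.6
   vertex 0.7 0.6 3.9
   vertex 2.2 0.6 0.5
  endloop
 endfacet
 facet normal 0.047 0.692 -0.720
  outer loop
   vertex 0.8 0.8 0.6
   vertex 4.7 4.9 4.8
   vertex 2.2 0.6 0.5
  endloop
 endfacet
 facet normal -0.889 -0.454 -0.054
  outer loop
   vertex 0.8 0.8 0.6
   vertex 0.7 0.6 3.9
   vertex 0.3 1.6 2.1
  endloop
 endfacet
 facet normal -0.146 -0.987 -0.064
  outer loop
   vertex 0.8 0.8 0.6
   vertex 2.2 0.6 0.5
   vertex 0.7 0.6 3.9
  endloop
 endfacet
 facet normal -0.492 0.841 -0.226
  outer loop
   vertex 1.3 2.4 2.9
   vertex 4.7 4.9 4.8
   vertex 0.3 1.6 2.1
  endloop
 endfacet
 facet normal -0.749 0.495 0.441
  outer loop
   vertex 1.3 2.4 2.9
   vertex 0.3 1.6 2.1
   vertex 0.7 0.6 3.9
  endloop
 endfacet
 facet normal -0.675 0.517 0.526
  outer loop
   vertex 1.3 2.4 2.9
   vertex 0.7 0.6 3.9
   vertex 4.7 4.9 4.8
  endloop
 endfacet
 facet normal -0.366 0.831 -0.419
  outer loop
   vertex 3.8 4.1 4.0
   vertex 0.3 1.6 2.1
   vertex 4.7 4.9 4.8
  endloop
 endfacet
 facet normal -0.288 0.802 -0.524
  outer loop
   vertex 3.8 4.1 4.0
   vertex 0.8 0.8 0.6
   vertex 0.3 1.6 2.1
  endloop
 endfacet
 facet normal -0.091 0.754 -0.651
  outer loop
   vertex 3.8 4.1 4.0
   vertex 4.7 4.9 4.8
   vertex 0.8 0.8 0.6
  endloop
 endfacet
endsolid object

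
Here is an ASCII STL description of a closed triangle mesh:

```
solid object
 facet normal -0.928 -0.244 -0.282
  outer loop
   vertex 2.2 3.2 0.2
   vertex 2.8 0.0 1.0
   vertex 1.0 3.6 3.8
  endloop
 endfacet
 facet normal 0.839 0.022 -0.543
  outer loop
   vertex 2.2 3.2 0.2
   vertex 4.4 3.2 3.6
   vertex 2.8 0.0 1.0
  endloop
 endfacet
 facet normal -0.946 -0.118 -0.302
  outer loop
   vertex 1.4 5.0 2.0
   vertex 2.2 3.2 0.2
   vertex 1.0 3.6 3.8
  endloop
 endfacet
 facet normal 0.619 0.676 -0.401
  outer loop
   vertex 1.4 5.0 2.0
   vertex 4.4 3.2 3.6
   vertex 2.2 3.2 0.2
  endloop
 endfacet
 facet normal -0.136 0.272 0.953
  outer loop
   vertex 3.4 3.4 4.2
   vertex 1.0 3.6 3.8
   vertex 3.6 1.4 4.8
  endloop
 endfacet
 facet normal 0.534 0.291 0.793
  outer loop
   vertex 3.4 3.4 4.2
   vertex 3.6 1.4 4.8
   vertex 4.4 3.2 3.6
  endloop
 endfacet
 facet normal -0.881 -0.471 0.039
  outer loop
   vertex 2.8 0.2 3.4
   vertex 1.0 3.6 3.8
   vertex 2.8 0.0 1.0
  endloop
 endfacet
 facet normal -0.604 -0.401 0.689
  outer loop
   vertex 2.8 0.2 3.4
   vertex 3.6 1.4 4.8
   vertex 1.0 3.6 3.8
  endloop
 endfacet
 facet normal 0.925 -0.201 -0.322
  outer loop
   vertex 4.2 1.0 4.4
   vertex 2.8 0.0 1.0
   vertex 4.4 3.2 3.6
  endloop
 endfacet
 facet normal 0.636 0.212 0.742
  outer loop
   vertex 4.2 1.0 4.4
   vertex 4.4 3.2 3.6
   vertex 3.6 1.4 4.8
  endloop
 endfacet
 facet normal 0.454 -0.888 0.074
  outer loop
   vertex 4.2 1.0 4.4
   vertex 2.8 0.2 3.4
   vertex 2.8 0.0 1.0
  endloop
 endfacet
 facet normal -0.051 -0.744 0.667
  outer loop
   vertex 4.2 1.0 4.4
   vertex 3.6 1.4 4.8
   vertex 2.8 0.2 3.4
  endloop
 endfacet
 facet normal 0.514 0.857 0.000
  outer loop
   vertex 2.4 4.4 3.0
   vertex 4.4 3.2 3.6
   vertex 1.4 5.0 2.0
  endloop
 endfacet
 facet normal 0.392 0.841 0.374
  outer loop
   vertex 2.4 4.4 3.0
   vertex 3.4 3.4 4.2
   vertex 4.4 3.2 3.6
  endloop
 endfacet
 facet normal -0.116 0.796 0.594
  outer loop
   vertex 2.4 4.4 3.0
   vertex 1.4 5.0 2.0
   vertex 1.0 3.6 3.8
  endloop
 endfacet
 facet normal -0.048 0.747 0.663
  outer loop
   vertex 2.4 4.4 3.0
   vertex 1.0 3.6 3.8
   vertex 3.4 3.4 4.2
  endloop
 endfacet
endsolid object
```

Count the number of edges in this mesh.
24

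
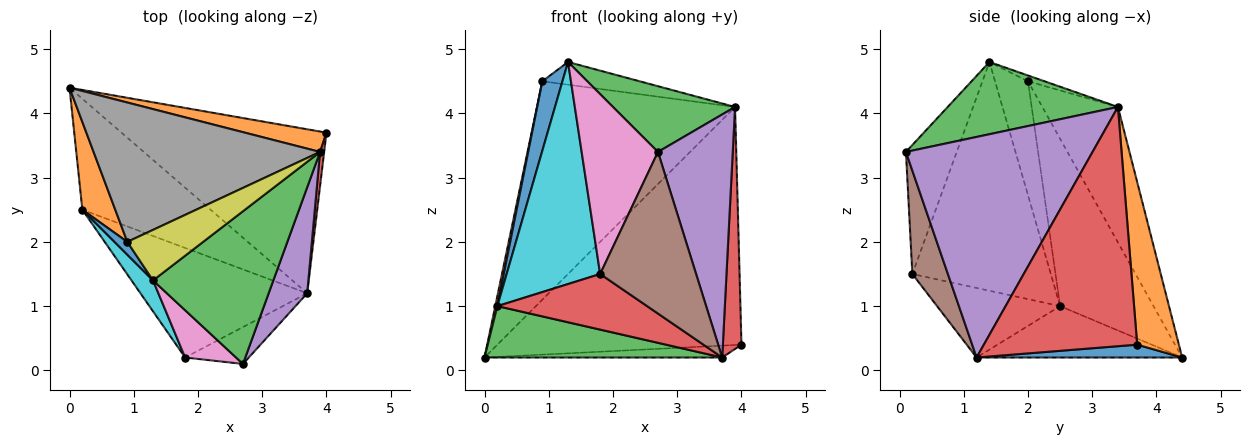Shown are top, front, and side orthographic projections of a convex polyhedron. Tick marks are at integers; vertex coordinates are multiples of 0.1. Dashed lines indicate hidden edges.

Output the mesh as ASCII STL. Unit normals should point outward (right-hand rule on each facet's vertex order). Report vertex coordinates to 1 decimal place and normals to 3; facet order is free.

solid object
 facet normal 0.062 0.072 -0.995
  outer loop
   vertex 3.7 1.2 0.2
   vertex 0.0 4.4 0.2
   vertex 4.0 3.7 0.4
  endloop
 endfacet
 facet normal 0.168 0.982 0.084
  outer loop
   vertex 3.9 3.4 4.1
   vertex 4.0 3.7 0.4
   vertex 0.0 4.4 0.2
  endloop
 endfacet
 facet normal 0.483 -0.346 0.804
  outer loop
   vertex 3.9 3.4 4.1
   vertex 1.3 1.4 4.8
   vertex 2.7 0.1 3.4
  endloop
 endfacet
 facet normal 0.993 -0.120 0.017
  outer loop
   vertex 3.9 3.4 4.1
   vertex 3.7 1.2 0.2
   vertex 4.0 3.7 0.4
  endloop
 endfacet
 facet normal 0.916 -0.367 0.160
  outer loop
   vertex 3.9 3.4 4.1
   vertex 2.7 0.1 3.4
   vertex 3.7 1.2 0.2
  endloop
 endfacet
 facet normal 0.340 -0.917 -0.209
  outer loop
   vertex 1.8 0.2 1.5
   vertex 3.7 1.2 0.2
   vertex 2.7 0.1 3.4
  endloop
 endfacet
 facet normal -0.541 -0.813 0.214
  outer loop
   vertex 1.8 0.2 1.5
   vertex 2.7 0.1 3.4
   vertex 1.3 1.4 4.8
  endloop
 endfacet
 facet normal -0.306 0.803 0.512
  outer loop
   vertex 0.9 2.0 4.5
   vertex 3.9 3.4 4.1
   vertex 0.0 4.4 0.2
  endloop
 endfacet
 facet normal -0.069 0.409 0.910
  outer loop
   vertex 0.9 2.0 4.5
   vertex 1.3 1.4 4.8
   vertex 3.9 3.4 4.1
  endloop
 endfacet
 facet normal -0.826 -0.558 0.078
  outer loop
   vertex 0.2 2.5 1.0
   vertex 1.8 0.2 1.5
   vertex 1.3 1.4 4.8
  endloop
 endfacet
 facet normal -0.850 -0.519 0.096
  outer loop
   vertex 0.2 2.5 1.0
   vertex 1.3 1.4 4.8
   vertex 0.9 2.0 4.5
  endloop
 endfacet
 facet normal -0.981 -0.022 0.193
  outer loop
   vertex 0.2 2.5 1.0
   vertex 0.9 2.0 4.5
   vertex 0.0 4.4 0.2
  endloop
 endfacet
 facet normal -0.342 -0.395 -0.853
  outer loop
   vertex 0.2 2.5 1.0
   vertex 0.0 4.4 0.2
   vertex 3.7 1.2 0.2
  endloop
 endfacet
 facet normal -0.349 -0.424 -0.836
  outer loop
   vertex 0.2 2.5 1.0
   vertex 3.7 1.2 0.2
   vertex 1.8 0.2 1.5
  endloop
 endfacet
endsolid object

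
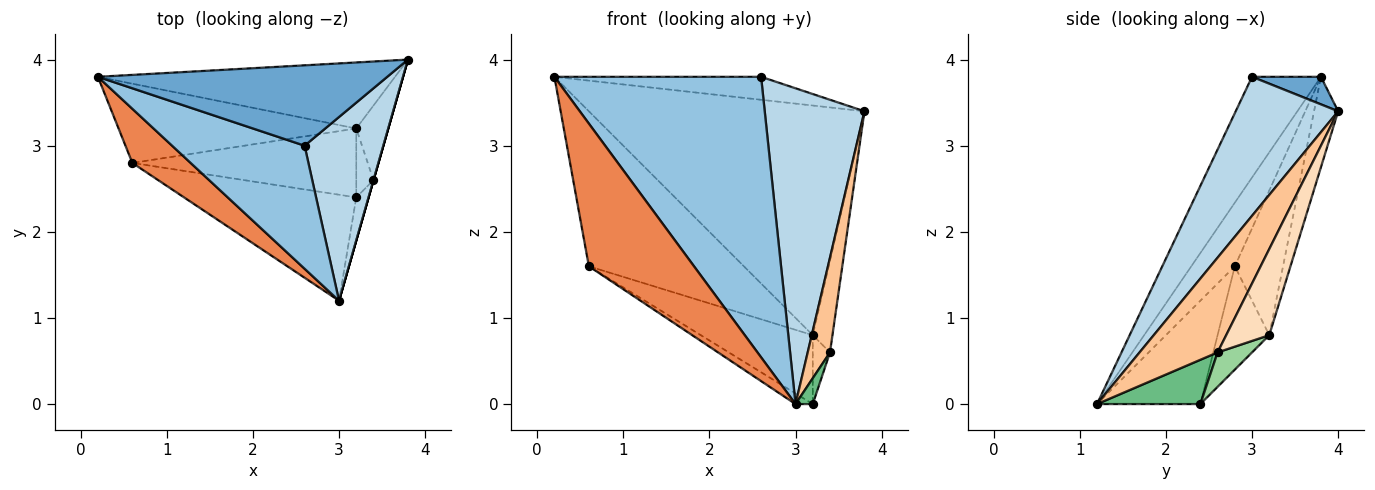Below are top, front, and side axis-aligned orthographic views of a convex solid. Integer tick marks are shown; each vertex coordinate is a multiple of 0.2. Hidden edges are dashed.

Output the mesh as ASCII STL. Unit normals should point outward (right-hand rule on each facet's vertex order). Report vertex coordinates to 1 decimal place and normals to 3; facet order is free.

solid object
 facet normal 0.091 0.274 0.958
  outer loop
   vertex 2.6 3.0 3.8
   vertex 3.8 4.0 3.4
   vertex 0.2 3.8 3.8
  endloop
 endfacet
 facet normal -0.292 -0.876 0.384
  outer loop
   vertex 2.6 3.0 3.8
   vertex 0.2 3.8 3.8
   vertex 3.0 1.2 0.0
  endloop
 endfacet
 facet normal 0.664 -0.646 0.376
  outer loop
   vertex 2.6 3.0 3.8
   vertex 3.0 1.2 0.0
   vertex 3.8 4.0 3.4
  endloop
 endfacet
 facet normal -0.084 0.958 -0.275
  outer loop
   vertex 3.2 3.2 0.8
   vertex 0.2 3.8 3.8
   vertex 3.8 4.0 3.4
  endloop
 endfacet
 facet normal -0.361 -0.872 0.331
  outer loop
   vertex 0.6 2.8 1.6
   vertex 3.0 1.2 0.0
   vertex 0.2 3.8 3.8
  endloop
 endfacet
 facet normal -0.267 0.858 -0.439
  outer loop
   vertex 0.6 2.8 1.6
   vertex 0.2 3.8 3.8
   vertex 3.2 3.2 0.8
  endloop
 endfacet
 facet normal 0.962 -0.275 0.000
  outer loop
   vertex 3.4 2.6 0.6
   vertex 3.8 4.0 3.4
   vertex 3.0 1.2 0.0
  endloop
 endfacet
 facet normal 0.862 0.394 -0.320
  outer loop
   vertex 3.4 2.6 0.6
   vertex 3.2 3.2 0.8
   vertex 3.8 4.0 3.4
  endloop
 endfacet
 facet normal 0.951 -0.159 -0.264
  outer loop
   vertex 3.2 2.4 0.0
   vertex 3.4 2.6 0.6
   vertex 3.0 1.2 0.0
  endloop
 endfacet
 facet normal 0.816 0.408 -0.408
  outer loop
   vertex 3.2 2.4 0.0
   vertex 3.2 3.2 0.8
   vertex 3.4 2.6 0.6
  endloop
 endfacet
 facet normal -0.513 0.085 -0.854
  outer loop
   vertex 3.2 2.4 0.0
   vertex 3.0 1.2 0.0
   vertex 0.6 2.8 1.6
  endloop
 endfacet
 facet normal -0.310 0.672 -0.672
  outer loop
   vertex 3.2 2.4 0.0
   vertex 0.6 2.8 1.6
   vertex 3.2 3.2 0.8
  endloop
 endfacet
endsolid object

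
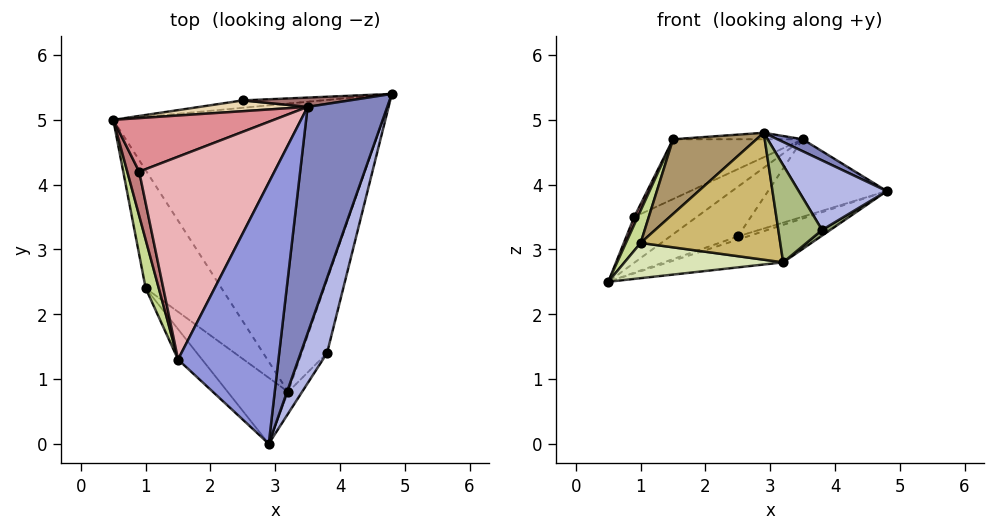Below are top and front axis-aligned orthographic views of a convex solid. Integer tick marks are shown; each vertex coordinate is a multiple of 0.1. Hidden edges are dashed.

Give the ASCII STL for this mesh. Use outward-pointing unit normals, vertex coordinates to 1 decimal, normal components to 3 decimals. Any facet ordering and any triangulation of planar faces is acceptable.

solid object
 facet normal 0.297 0.123 -0.947
  outer loop
   vertex 3.2 0.8 2.8
   vertex 0.5 5.0 2.5
   vertex 4.8 5.4 3.9
  endloop
 endfacet
 facet normal 0.529 -0.045 0.848
  outer loop
   vertex 3.5 5.2 4.7
   vertex 2.9 0.0 4.8
   vertex 4.8 5.4 3.9
  endloop
 endfacet
 facet normal -0.048 0.025 0.999
  outer loop
   vertex 3.5 5.2 4.7
   vertex 1.5 1.3 4.7
   vertex 2.9 0.0 4.8
  endloop
 endfacet
 facet normal 0.916 -0.273 0.295
  outer loop
   vertex 3.8 1.4 3.3
   vertex 4.8 5.4 3.9
   vertex 2.9 0.0 4.8
  endloop
 endfacet
 facet normal 0.672 -0.057 -0.738
  outer loop
   vertex 3.8 1.4 3.3
   vertex 3.2 0.8 2.8
   vertex 4.8 5.4 3.9
  endloop
 endfacet
 facet normal 0.757 -0.638 -0.142
  outer loop
   vertex 3.8 1.4 3.3
   vertex 2.9 0.0 4.8
   vertex 3.2 0.8 2.8
  endloop
 endfacet
 facet normal -0.968 -0.138 0.208
  outer loop
   vertex 1.0 2.4 3.1
   vertex 1.5 1.3 4.7
   vertex 0.5 5.0 2.5
  endloop
 endfacet
 facet normal -0.321 -0.271 -0.907
  outer loop
   vertex 1.0 2.4 3.1
   vertex 0.5 5.0 2.5
   vertex 3.2 0.8 2.8
  endloop
 endfacet
 facet normal -0.640 -0.712 -0.289
  outer loop
   vertex 1.0 2.4 3.1
   vertex 2.9 0.0 4.8
   vertex 1.5 1.3 4.7
  endloop
 endfacet
 facet normal -0.578 -0.724 -0.376
  outer loop
   vertex 1.0 2.4 3.1
   vertex 3.2 0.8 2.8
   vertex 2.9 0.0 4.8
  endloop
 endfacet
 facet normal 0.254 0.381 -0.889
  outer loop
   vertex 2.5 5.3 3.2
   vertex 4.8 5.4 3.9
   vertex 0.5 5.0 2.5
  endloop
 endfacet
 facet normal -0.216 0.954 0.207
  outer loop
   vertex 2.5 5.3 3.2
   vertex 0.5 5.0 2.5
   vertex 3.5 5.2 4.7
  endloop
 endfacet
 facet normal -0.079 0.990 0.119
  outer loop
   vertex 2.5 5.3 3.2
   vertex 3.5 5.2 4.7
   vertex 4.8 5.4 3.9
  endloop
 endfacet
 facet normal -0.942 -0.058 0.330
  outer loop
   vertex 0.9 4.2 3.5
   vertex 0.5 5.0 2.5
   vertex 1.5 1.3 4.7
  endloop
 endfacet
 facet normal -0.515 0.557 0.652
  outer loop
   vertex 0.9 4.2 3.5
   vertex 3.5 5.2 4.7
   vertex 0.5 5.0 2.5
  endloop
 endfacet
 facet normal -0.483 0.248 0.840
  outer loop
   vertex 0.9 4.2 3.5
   vertex 1.5 1.3 4.7
   vertex 3.5 5.2 4.7
  endloop
 endfacet
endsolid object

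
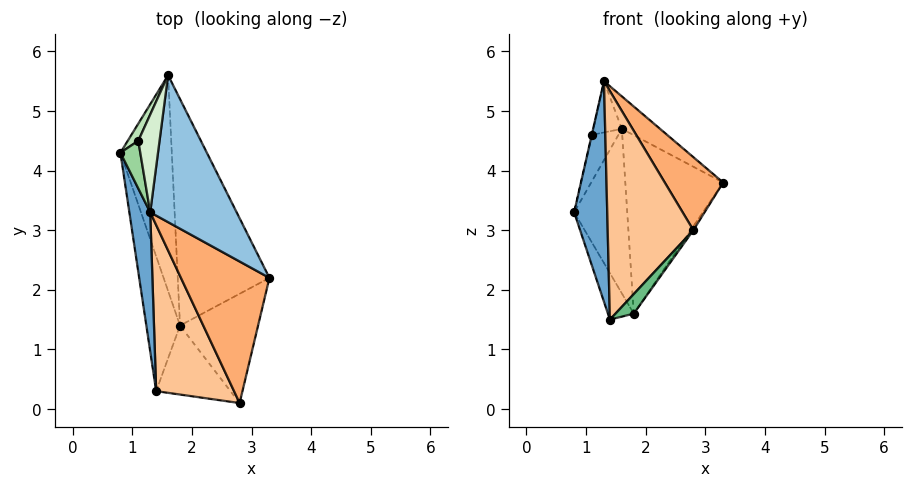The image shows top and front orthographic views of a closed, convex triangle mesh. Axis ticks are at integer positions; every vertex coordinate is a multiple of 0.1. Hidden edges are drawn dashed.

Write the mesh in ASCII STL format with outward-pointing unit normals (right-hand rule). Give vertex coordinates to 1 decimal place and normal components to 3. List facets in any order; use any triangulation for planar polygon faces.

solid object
 facet normal -0.971 -0.203 0.128
  outer loop
   vertex 1.3 3.3 5.5
   vertex 0.8 4.3 3.3
   vertex 1.4 0.3 1.5
  endloop
 endfacet
 facet normal 0.688 0.157 0.708
  outer loop
   vertex 1.6 5.6 4.7
   vertex 1.3 3.3 5.5
   vertex 3.3 2.2 3.8
  endloop
 endfacet
 facet normal -0.551 0.272 -0.789
  outer loop
   vertex 1.8 1.4 1.6
   vertex 1.4 0.3 1.5
   vertex 0.8 4.3 3.3
  endloop
 endfacet
 facet normal 0.376 0.562 -0.737
  outer loop
   vertex 1.8 1.4 1.6
   vertex 0.8 4.3 3.3
   vertex 1.6 5.6 4.7
  endloop
 endfacet
 facet normal 0.635 0.478 -0.607
  outer loop
   vertex 1.8 1.4 1.6
   vertex 1.6 5.6 4.7
   vertex 3.3 2.2 3.8
  endloop
 endfacet
 facet normal 0.450 -0.409 0.794
  outer loop
   vertex 2.8 0.1 3.0
   vertex 3.3 2.2 3.8
   vertex 1.3 3.3 5.5
  endloop
 endfacet
 facet normal -0.598 -0.648 0.471
  outer loop
   vertex 2.8 0.1 3.0
   vertex 1.3 3.3 5.5
   vertex 1.4 0.3 1.5
  endloop
 endfacet
 facet normal 0.823 0.021 -0.568
  outer loop
   vertex 2.8 0.1 3.0
   vertex 1.8 1.4 1.6
   vertex 3.3 2.2 3.8
  endloop
 endfacet
 facet normal 0.704 -0.194 -0.683
  outer loop
   vertex 2.8 0.1 3.0
   vertex 1.4 0.3 1.5
   vertex 1.8 1.4 1.6
  endloop
 endfacet
 facet normal -0.975 0.006 0.224
  outer loop
   vertex 1.1 4.5 4.6
   vertex 0.8 4.3 3.3
   vertex 1.3 3.3 5.5
  endloop
 endfacet
 facet normal -0.905 0.398 0.148
  outer loop
   vertex 1.1 4.5 4.6
   vertex 1.6 5.6 4.7
   vertex 0.8 4.3 3.3
  endloop
 endfacet
 facet normal -0.768 0.297 0.567
  outer loop
   vertex 1.1 4.5 4.6
   vertex 1.3 3.3 5.5
   vertex 1.6 5.6 4.7
  endloop
 endfacet
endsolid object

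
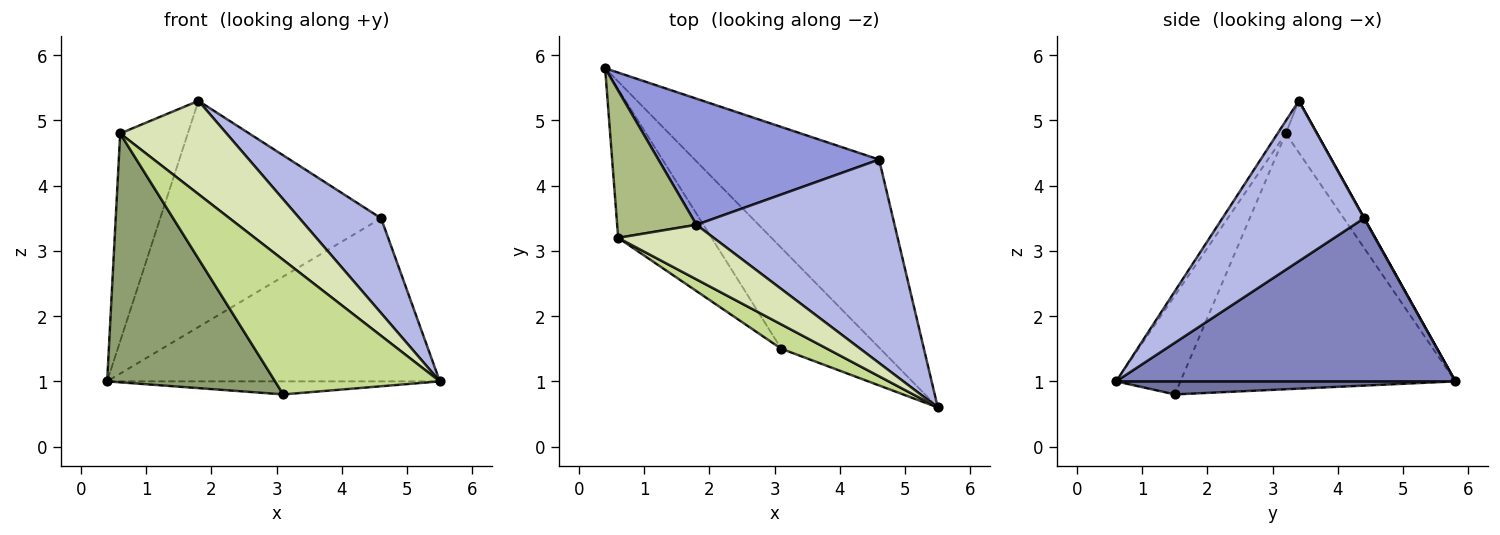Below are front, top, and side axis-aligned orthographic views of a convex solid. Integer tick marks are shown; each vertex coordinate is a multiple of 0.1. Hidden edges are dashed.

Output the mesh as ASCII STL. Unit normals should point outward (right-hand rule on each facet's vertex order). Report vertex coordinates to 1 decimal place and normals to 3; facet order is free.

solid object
 facet normal 0.130 0.127 -0.983
  outer loop
   vertex 3.1 1.5 0.8
   vertex 0.4 5.8 1.0
   vertex 5.5 0.6 1.0
  endloop
 endfacet
 facet normal 0.556 0.545 -0.628
  outer loop
   vertex 4.6 4.4 3.5
   vertex 5.5 0.6 1.0
   vertex 0.4 5.8 1.0
  endloop
 endfacet
 facet normal 0.001 0.873 0.487
  outer loop
   vertex 4.6 4.4 3.5
   vertex 0.4 5.8 1.0
   vertex 1.8 3.4 5.3
  endloop
 endfacet
 facet normal 0.591 -0.341 0.731
  outer loop
   vertex 4.6 4.4 3.5
   vertex 1.8 3.4 5.3
   vertex 5.5 0.6 1.0
  endloop
 endfacet
 facet normal -0.815 -0.498 -0.298
  outer loop
   vertex 0.6 3.2 4.8
   vertex 0.4 5.8 1.0
   vertex 3.1 1.5 0.8
  endloop
 endfacet
 facet normal -0.353 0.764 0.541
  outer loop
   vertex 0.6 3.2 4.8
   vertex 1.8 3.4 5.3
   vertex 0.4 5.8 1.0
  endloop
 endfacet
 facet normal -0.358 -0.919 0.166
  outer loop
   vertex 0.6 3.2 4.8
   vertex 3.1 1.5 0.8
   vertex 5.5 0.6 1.0
  endloop
 endfacet
 facet normal -0.066 -0.861 0.504
  outer loop
   vertex 0.6 3.2 4.8
   vertex 5.5 0.6 1.0
   vertex 1.8 3.4 5.3
  endloop
 endfacet
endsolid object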